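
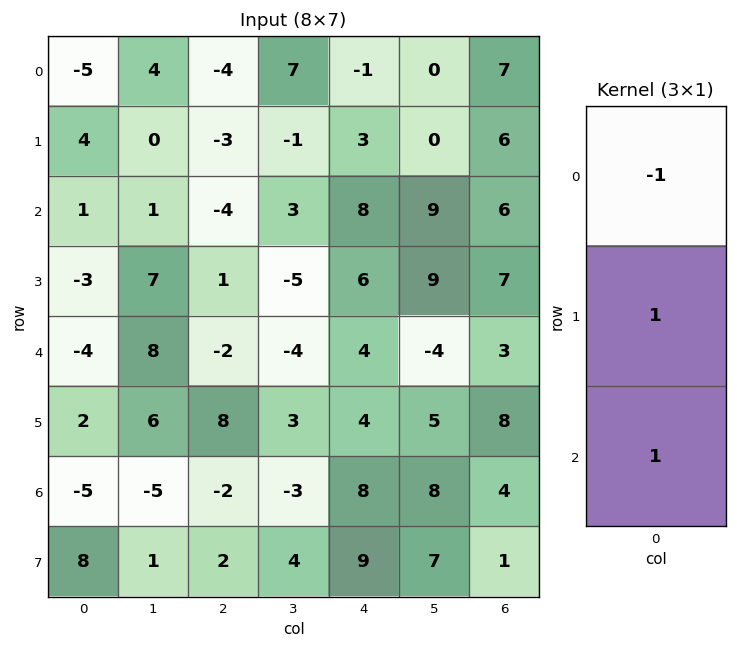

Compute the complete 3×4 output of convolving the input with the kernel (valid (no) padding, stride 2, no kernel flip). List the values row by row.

10 -3 12 5
-8 3 2 4
1 8 8 9

Output[0,0]: The receptive field on the input at this output position is [-5 / 4 / 1]. Elementwise product with the kernel and sum: -5·-1 + 4·1 + 1·1.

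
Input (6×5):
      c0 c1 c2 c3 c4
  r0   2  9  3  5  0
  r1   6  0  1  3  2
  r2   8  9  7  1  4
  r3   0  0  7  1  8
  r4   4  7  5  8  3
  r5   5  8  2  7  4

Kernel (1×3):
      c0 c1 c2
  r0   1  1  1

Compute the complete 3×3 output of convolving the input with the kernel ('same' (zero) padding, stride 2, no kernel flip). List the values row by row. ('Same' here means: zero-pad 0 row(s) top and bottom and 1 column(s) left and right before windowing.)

Output[0,0]: The receptive field on the zero-padded input at this output position is [0 2 9]. Elementwise product with the kernel and sum: 0·1 + 2·1 + 9·1.
Output[0,1]: The receptive field on the zero-padded input at this output position is [9 3 5]. Elementwise product with the kernel and sum: 9·1 + 3·1 + 5·1.

11 17 5
17 17 5
11 20 11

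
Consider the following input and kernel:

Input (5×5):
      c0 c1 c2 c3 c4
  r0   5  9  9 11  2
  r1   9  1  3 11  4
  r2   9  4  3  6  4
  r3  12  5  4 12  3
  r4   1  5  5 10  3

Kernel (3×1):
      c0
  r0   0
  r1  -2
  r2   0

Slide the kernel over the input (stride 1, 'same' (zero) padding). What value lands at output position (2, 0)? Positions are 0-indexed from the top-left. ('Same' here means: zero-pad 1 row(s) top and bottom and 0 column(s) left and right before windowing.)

-18

The receptive field on the zero-padded input at this output position is [9 / 9 / 12]. Elementwise product with the kernel and sum: 9·-2.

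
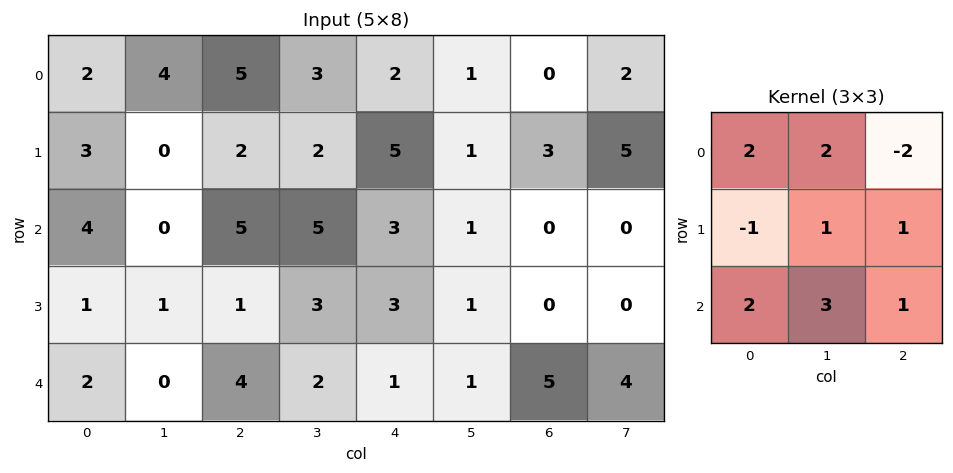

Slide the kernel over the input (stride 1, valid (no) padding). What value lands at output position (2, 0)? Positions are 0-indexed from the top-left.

7

The receptive field on the input at this output position is [4 0 5 / 1 1 1 / 2 0 4]. Elementwise product with the kernel and sum: 4·2 + 0·2 + 5·-2 + 1·-1 + 1·1 + 1·1 + 2·2 + 0·3 + 4·1.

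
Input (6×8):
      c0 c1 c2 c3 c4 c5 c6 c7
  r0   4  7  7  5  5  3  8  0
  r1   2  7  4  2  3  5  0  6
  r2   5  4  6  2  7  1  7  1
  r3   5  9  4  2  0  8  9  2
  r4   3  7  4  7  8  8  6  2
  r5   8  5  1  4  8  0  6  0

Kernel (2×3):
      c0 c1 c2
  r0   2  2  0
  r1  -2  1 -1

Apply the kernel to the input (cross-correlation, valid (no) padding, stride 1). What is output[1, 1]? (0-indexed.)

18

The receptive field on the input at this output position is [7 4 2 / 4 6 2]. Elementwise product with the kernel and sum: 7·2 + 4·2 + 4·-2 + 6·1 + 2·-1.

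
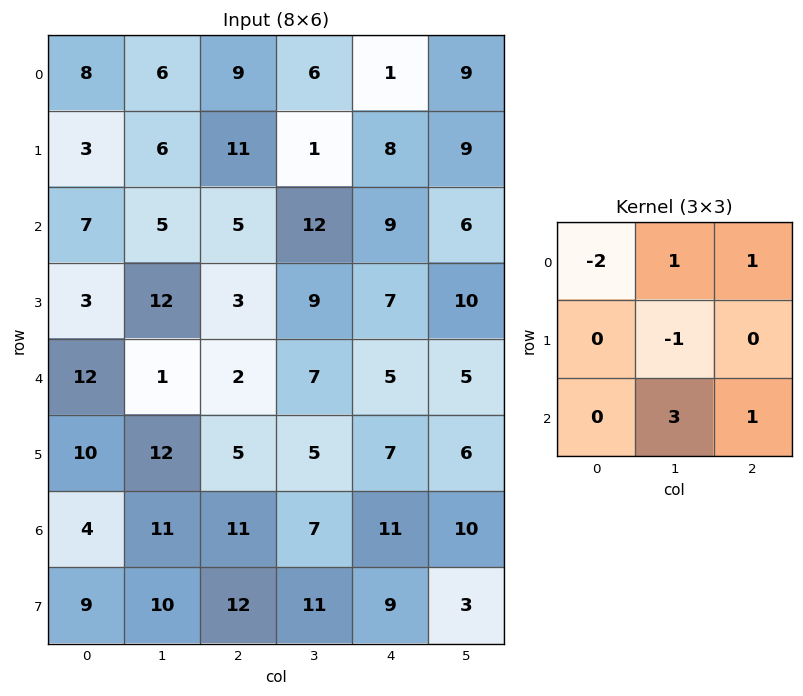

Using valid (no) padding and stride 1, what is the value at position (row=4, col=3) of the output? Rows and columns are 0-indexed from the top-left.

32

The receptive field on the input at this output position is [7 5 5 / 5 7 6 / 7 11 10]. Elementwise product with the kernel and sum: 7·-2 + 5·1 + 5·1 + 7·-1 + 11·3 + 10·1.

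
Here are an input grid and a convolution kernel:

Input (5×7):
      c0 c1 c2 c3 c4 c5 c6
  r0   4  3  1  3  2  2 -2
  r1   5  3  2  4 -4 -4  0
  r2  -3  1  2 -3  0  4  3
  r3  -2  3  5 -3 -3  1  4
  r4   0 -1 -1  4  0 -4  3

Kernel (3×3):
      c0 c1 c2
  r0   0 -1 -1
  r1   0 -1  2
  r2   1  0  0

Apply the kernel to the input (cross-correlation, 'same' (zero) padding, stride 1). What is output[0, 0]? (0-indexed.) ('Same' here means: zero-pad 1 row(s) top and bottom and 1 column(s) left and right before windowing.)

2

The receptive field on the zero-padded input at this output position is [0 0 0 / 0 4 3 / 0 5 3]. Elementwise product with the kernel and sum: 0·-1 + 0·-1 + 4·-1 + 3·2 + 0·1.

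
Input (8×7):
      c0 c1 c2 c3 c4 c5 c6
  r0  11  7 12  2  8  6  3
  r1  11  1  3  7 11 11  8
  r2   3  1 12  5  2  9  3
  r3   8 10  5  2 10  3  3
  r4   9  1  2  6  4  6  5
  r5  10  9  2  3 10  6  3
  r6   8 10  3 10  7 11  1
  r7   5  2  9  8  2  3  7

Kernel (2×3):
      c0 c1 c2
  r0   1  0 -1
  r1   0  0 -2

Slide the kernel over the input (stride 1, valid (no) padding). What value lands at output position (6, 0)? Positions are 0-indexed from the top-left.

-13

The receptive field on the input at this output position is [8 10 3 / 5 2 9]. Elementwise product with the kernel and sum: 8·1 + 3·-1 + 9·-2.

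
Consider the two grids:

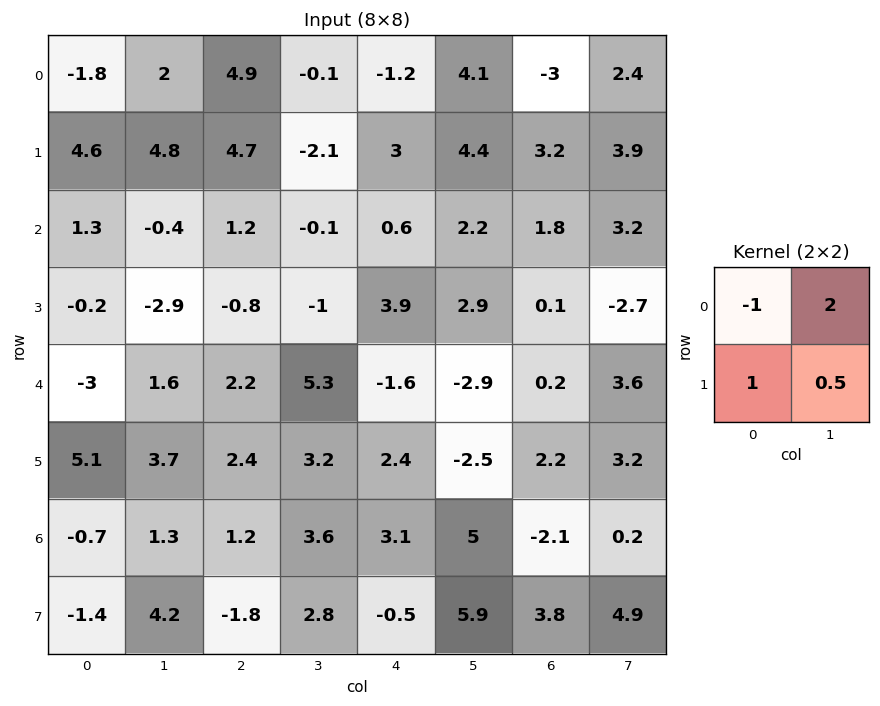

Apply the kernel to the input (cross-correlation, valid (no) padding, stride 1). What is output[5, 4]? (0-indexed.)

-1.8

The receptive field on the input at this output position is [2.4 -2.5 / 3.1 5]. Elementwise product with the kernel and sum: 2.4·-1 + -2.5·2 + 3.1·1 + 5·0.5.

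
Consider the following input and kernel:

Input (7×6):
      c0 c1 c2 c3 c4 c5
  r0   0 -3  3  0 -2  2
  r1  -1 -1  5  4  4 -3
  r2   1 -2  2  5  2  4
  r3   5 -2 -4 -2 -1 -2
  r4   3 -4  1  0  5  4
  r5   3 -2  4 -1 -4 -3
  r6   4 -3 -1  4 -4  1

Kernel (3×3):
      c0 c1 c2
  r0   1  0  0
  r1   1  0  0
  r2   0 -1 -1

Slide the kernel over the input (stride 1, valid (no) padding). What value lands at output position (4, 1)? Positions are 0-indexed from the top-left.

The receptive field on the input at this output position is [-4 1 0 / -2 4 -1 / -3 -1 4]. Elementwise product with the kernel and sum: -4·1 + -2·1 + -1·-1 + 4·-1.

-9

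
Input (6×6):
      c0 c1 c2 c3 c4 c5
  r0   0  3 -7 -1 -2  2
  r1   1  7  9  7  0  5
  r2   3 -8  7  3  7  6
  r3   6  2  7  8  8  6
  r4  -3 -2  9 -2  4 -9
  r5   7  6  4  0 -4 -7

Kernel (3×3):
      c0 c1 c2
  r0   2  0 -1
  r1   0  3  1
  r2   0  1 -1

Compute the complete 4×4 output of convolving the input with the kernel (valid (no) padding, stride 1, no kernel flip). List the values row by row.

22 45 5 2
-29 30 34 38
1 21 33 43
10 25 8 16

Output[0,0]: The receptive field on the input at this output position is [0 3 -7 / 1 7 9 / 3 -8 7]. Elementwise product with the kernel and sum: 0·2 + -7·-1 + 7·3 + 9·1 + -8·1 + 7·-1.
Output[0,1]: The receptive field on the input at this output position is [3 -7 -1 / 7 9 7 / -8 7 3]. Elementwise product with the kernel and sum: 3·2 + -1·-1 + 9·3 + 7·1 + 7·1 + 3·-1.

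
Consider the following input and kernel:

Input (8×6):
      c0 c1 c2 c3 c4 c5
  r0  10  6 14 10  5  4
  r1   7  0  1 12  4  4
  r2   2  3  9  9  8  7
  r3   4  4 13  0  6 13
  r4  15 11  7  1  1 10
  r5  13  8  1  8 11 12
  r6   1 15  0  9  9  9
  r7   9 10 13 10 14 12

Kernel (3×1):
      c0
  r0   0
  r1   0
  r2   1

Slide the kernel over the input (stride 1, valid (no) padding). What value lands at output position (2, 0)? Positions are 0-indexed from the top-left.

15

The receptive field on the input at this output position is [2 / 4 / 15]. Elementwise product with the kernel and sum: 15·1.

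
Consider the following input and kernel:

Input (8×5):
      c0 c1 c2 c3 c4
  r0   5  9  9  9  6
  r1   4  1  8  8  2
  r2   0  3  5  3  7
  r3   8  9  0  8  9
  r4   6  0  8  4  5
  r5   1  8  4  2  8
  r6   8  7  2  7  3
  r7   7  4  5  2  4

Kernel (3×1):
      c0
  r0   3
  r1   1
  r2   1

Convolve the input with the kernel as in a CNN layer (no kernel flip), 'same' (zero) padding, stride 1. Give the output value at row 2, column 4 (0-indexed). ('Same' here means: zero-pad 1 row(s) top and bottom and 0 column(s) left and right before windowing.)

The receptive field on the zero-padded input at this output position is [2 / 7 / 9]. Elementwise product with the kernel and sum: 2·3 + 7·1 + 9·1.

22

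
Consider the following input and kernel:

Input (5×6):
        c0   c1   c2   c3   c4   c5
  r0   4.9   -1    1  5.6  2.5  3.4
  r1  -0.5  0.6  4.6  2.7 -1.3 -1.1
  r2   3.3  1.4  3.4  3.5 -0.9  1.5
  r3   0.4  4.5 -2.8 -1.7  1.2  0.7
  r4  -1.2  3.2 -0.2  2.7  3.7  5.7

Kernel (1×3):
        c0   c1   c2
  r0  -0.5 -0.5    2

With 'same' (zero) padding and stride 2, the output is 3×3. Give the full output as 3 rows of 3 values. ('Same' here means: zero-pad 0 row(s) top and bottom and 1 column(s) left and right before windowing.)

Output[0,0]: The receptive field on the zero-padded input at this output position is [0 4.9 -1]. Elementwise product with the kernel and sum: 0·-0.5 + 4.9·-0.5 + -1·2.
Output[0,1]: The receptive field on the zero-padded input at this output position is [-1 1 5.6]. Elementwise product with the kernel and sum: -1·-0.5 + 1·-0.5 + 5.6·2.

-4.45 11.2 2.75
1.15 4.6 1.7
7 3.9 8.2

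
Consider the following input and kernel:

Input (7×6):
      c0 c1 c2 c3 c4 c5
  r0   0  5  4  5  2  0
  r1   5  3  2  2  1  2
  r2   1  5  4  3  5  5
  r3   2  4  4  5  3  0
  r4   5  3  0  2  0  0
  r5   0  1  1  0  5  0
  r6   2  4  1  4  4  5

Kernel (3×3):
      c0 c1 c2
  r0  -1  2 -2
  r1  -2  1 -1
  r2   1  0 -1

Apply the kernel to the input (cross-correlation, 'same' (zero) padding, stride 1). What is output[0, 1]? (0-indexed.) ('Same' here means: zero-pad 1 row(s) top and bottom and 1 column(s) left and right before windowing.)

4

The receptive field on the zero-padded input at this output position is [0 0 0 / 0 5 4 / 5 3 2]. Elementwise product with the kernel and sum: 0·-1 + 0·2 + 0·-2 + 0·-2 + 5·1 + 4·-1 + 5·1 + 2·-1.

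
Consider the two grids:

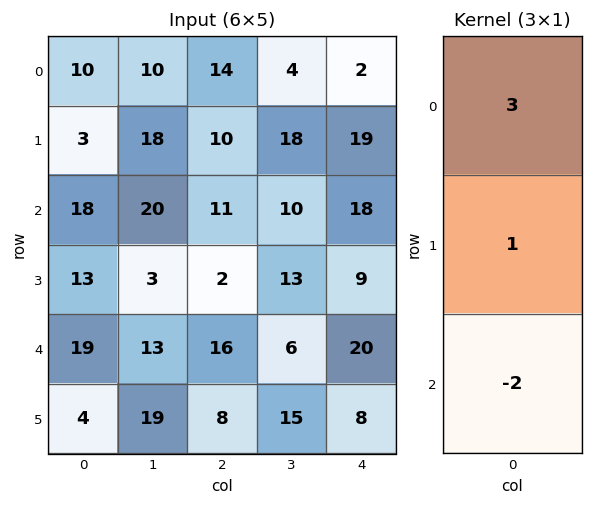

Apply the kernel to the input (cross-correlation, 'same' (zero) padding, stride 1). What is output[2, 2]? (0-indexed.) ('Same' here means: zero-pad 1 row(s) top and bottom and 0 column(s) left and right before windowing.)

37

The receptive field on the zero-padded input at this output position is [10 / 11 / 2]. Elementwise product with the kernel and sum: 10·3 + 11·1 + 2·-2.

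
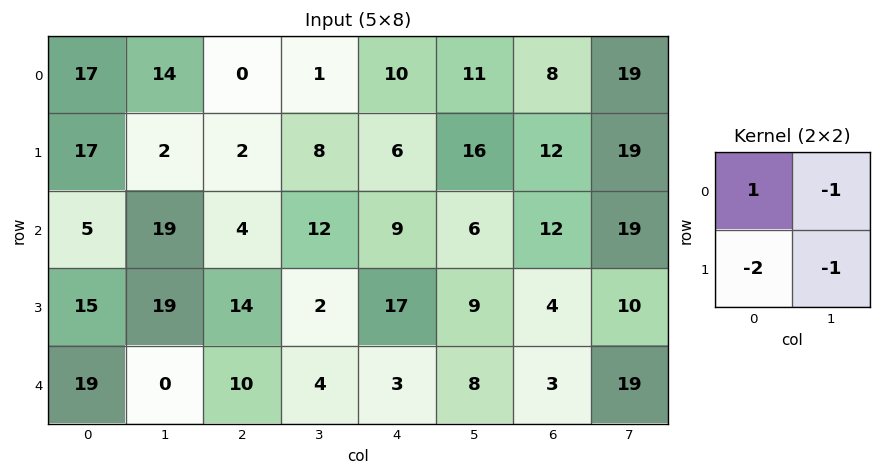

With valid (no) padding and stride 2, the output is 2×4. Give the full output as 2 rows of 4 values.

-33 -13 -29 -54
-63 -38 -40 -25

Output[0,0]: The receptive field on the input at this output position is [17 14 / 17 2]. Elementwise product with the kernel and sum: 17·1 + 14·-1 + 17·-2 + 2·-1.
Output[0,1]: The receptive field on the input at this output position is [0 1 / 2 8]. Elementwise product with the kernel and sum: 0·1 + 1·-1 + 2·-2 + 8·-1.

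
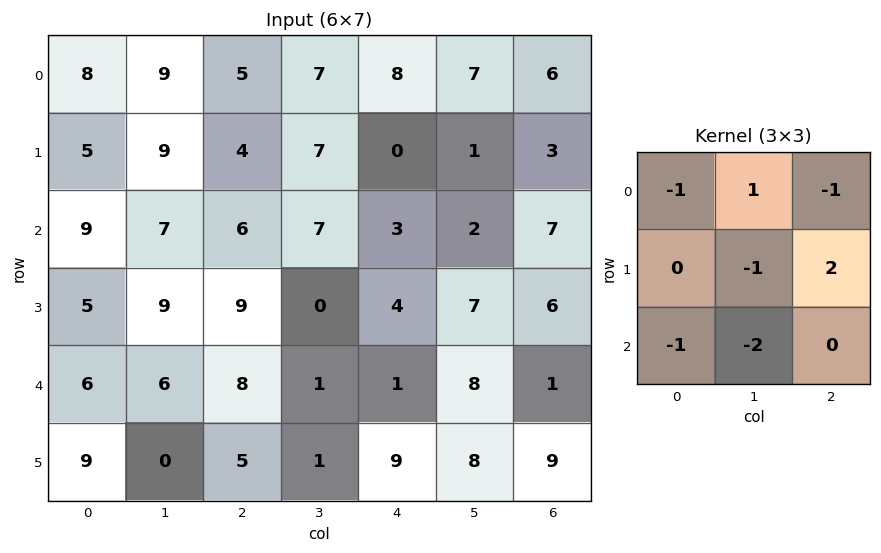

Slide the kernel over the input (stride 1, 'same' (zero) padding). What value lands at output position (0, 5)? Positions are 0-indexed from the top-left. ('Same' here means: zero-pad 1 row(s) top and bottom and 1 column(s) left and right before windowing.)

3

The receptive field on the zero-padded input at this output position is [0 0 0 / 8 7 6 / 0 1 3]. Elementwise product with the kernel and sum: 0·-1 + 0·1 + 0·-1 + 7·-1 + 6·2 + 0·-1 + 1·-2.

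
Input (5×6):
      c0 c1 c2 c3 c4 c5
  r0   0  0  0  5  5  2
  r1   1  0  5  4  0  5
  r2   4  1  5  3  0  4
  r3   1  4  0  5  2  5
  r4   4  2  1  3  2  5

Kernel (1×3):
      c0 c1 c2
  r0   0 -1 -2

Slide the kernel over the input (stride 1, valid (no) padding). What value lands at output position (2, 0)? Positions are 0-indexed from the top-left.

The receptive field on the input at this output position is [4 1 5]. Elementwise product with the kernel and sum: 1·-1 + 5·-2.

-11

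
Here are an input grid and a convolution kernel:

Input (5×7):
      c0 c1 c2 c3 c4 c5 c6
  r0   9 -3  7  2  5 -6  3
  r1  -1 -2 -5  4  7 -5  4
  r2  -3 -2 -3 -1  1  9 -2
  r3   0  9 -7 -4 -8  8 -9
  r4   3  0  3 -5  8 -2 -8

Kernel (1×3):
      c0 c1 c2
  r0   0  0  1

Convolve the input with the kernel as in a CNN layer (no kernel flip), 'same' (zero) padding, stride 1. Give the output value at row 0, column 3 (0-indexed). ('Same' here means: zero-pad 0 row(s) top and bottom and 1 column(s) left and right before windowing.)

The receptive field on the zero-padded input at this output position is [7 2 5]. Elementwise product with the kernel and sum: 5·1.

5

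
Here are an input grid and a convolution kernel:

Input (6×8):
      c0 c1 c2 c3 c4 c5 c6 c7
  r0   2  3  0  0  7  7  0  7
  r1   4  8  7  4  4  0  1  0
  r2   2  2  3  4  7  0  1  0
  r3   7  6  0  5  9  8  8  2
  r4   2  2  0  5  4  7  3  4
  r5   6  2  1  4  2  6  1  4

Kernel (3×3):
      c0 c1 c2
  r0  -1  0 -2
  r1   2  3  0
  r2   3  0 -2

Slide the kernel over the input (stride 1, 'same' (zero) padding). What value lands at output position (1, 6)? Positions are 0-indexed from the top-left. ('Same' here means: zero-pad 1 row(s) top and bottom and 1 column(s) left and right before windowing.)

-18

The receptive field on the zero-padded input at this output position is [7 0 7 / 0 1 0 / 0 1 0]. Elementwise product with the kernel and sum: 7·-1 + 7·-2 + 0·2 + 1·3 + 0·3 + 0·-2.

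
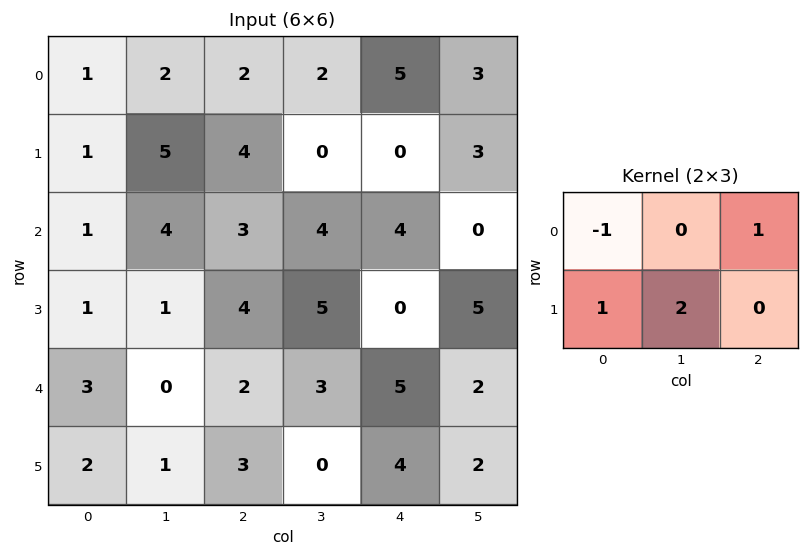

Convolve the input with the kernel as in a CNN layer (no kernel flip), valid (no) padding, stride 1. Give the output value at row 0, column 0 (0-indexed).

12

The receptive field on the input at this output position is [1 2 2 / 1 5 4]. Elementwise product with the kernel and sum: 1·-1 + 2·1 + 1·1 + 5·2.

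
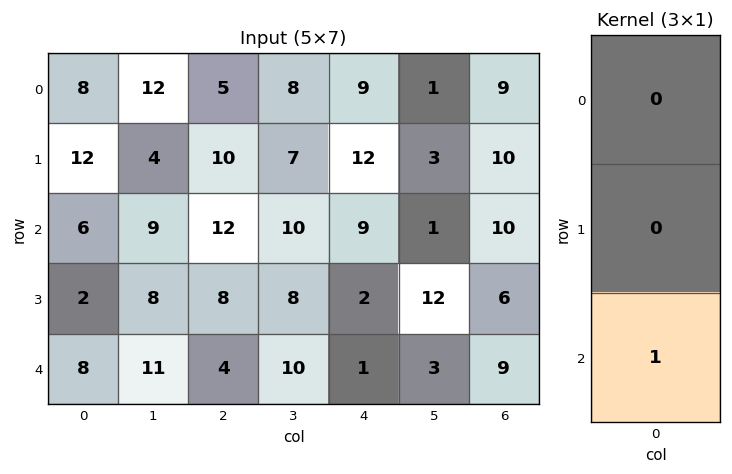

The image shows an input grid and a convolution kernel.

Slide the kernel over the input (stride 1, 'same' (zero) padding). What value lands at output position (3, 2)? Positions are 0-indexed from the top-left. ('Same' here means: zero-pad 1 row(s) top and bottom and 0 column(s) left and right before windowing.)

4

The receptive field on the zero-padded input at this output position is [12 / 8 / 4]. Elementwise product with the kernel and sum: 4·1.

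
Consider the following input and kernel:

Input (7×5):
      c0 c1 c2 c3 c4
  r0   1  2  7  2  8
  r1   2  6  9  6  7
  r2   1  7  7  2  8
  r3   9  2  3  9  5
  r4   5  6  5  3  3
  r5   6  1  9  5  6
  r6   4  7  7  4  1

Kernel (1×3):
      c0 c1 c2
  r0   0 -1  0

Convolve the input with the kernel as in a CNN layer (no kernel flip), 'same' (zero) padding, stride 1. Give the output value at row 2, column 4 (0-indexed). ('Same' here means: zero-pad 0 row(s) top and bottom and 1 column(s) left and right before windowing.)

The receptive field on the zero-padded input at this output position is [2 8 0]. Elementwise product with the kernel and sum: 8·-1.

-8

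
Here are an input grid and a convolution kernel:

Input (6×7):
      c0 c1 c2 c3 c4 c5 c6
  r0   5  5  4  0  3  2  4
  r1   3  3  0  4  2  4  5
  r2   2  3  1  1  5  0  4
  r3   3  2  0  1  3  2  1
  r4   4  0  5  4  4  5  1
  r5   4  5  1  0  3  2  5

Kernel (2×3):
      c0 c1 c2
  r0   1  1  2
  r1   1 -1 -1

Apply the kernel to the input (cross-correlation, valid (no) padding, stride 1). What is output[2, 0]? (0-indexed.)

8

The receptive field on the input at this output position is [2 3 1 / 3 2 0]. Elementwise product with the kernel and sum: 2·1 + 3·1 + 1·2 + 3·1 + 2·-1 + 0·-1.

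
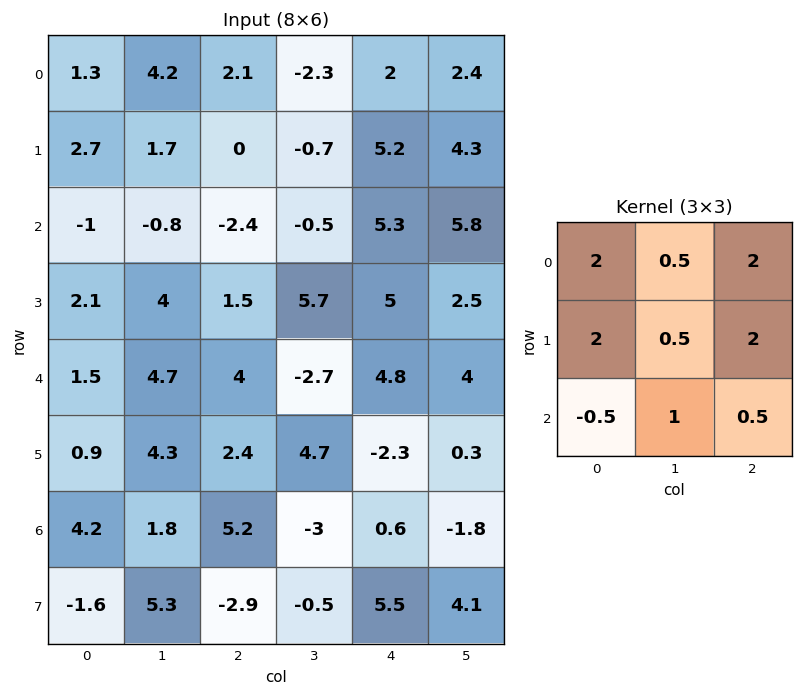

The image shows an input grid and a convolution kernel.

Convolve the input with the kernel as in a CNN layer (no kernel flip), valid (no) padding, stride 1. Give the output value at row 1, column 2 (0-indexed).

The receptive field on the input at this output position is [0 -0.7 5.2 / -2.4 -0.5 5.3 / 1.5 5.7 5]. Elementwise product with the kernel and sum: 0·2 + -0.7·0.5 + 5.2·2 + -2.4·2 + -0.5·0.5 + 5.3·2 + 1.5·-0.5 + 5.7·1 + 5·0.5.

23.05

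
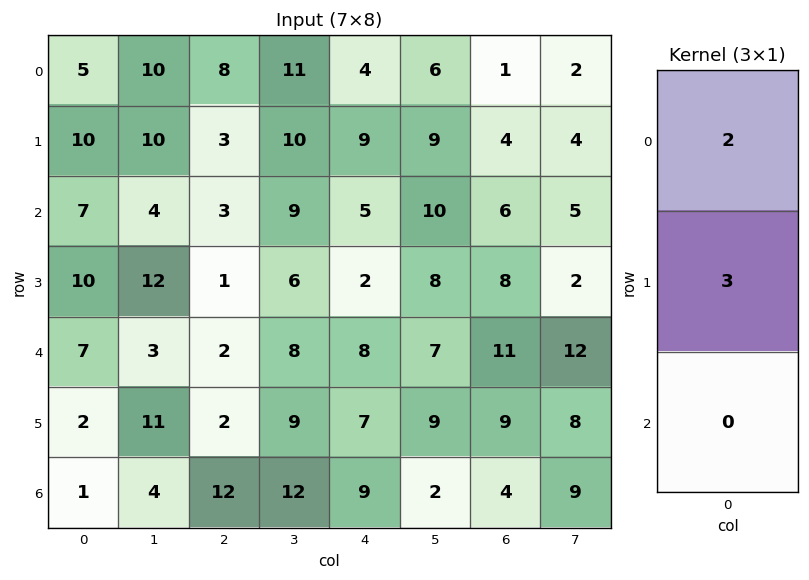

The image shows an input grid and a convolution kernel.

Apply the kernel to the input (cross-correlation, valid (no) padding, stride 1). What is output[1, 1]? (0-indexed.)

The receptive field on the input at this output position is [10 / 4 / 12]. Elementwise product with the kernel and sum: 10·2 + 4·3.

32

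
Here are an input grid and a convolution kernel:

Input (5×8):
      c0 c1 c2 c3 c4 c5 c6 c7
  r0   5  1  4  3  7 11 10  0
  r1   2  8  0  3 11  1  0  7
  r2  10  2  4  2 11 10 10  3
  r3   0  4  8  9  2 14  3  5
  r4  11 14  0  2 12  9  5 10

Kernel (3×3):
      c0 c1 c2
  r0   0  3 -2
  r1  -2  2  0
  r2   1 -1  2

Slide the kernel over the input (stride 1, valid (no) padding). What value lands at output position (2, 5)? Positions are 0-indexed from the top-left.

The receptive field on the input at this output position is [10 10 3 / 14 3 5 / 9 5 10]. Elementwise product with the kernel and sum: 10·3 + 3·-2 + 14·-2 + 3·2 + 9·1 + 5·-1 + 10·2.

26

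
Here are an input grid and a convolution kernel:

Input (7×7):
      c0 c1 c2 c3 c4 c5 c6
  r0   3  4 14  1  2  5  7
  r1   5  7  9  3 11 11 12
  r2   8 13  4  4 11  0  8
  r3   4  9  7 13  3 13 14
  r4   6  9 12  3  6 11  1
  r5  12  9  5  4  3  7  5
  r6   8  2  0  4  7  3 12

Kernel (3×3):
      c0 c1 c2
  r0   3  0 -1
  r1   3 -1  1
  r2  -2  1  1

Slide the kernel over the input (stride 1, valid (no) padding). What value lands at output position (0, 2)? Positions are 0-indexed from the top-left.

The receptive field on the input at this output position is [14 1 2 / 9 3 11 / 4 4 11]. Elementwise product with the kernel and sum: 14·3 + 2·-1 + 9·3 + 3·-1 + 11·1 + 4·-2 + 4·1 + 11·1.

82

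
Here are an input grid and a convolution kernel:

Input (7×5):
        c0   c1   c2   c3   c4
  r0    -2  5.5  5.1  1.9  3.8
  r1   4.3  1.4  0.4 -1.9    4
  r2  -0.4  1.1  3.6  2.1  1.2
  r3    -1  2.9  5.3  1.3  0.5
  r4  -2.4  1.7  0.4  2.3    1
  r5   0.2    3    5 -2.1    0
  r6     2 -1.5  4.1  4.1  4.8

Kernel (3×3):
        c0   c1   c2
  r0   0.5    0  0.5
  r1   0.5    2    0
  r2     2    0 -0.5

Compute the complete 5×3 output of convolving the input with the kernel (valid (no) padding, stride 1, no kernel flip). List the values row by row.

Output[0,0]: The receptive field on the input at this output position is [-2 5.5 5.1 / 4.3 1.4 0.4 / -0.4 1.1 3.6]. Elementwise product with the kernel and sum: -2·0.5 + 5.1·0.5 + 4.3·0.5 + 1.4·2 + -0.4·2 + 3.6·-0.5.
Output[0,1]: The receptive field on the input at this output position is [5.5 5.1 1.9 / 1.4 0.4 -1.9 / 1.1 3.6 2.1]. Elementwise product with the kernel and sum: 5.5·0.5 + 1.9·0.5 + 1.4·0.5 + 0.4·2 + 1.1·2 + 2.1·-0.5.

3.9 6.35 7.45
-0.3 12.65 18.55
1.9 15.9 7.95
2.25 10.8 17.7
7.05 8.45 4.8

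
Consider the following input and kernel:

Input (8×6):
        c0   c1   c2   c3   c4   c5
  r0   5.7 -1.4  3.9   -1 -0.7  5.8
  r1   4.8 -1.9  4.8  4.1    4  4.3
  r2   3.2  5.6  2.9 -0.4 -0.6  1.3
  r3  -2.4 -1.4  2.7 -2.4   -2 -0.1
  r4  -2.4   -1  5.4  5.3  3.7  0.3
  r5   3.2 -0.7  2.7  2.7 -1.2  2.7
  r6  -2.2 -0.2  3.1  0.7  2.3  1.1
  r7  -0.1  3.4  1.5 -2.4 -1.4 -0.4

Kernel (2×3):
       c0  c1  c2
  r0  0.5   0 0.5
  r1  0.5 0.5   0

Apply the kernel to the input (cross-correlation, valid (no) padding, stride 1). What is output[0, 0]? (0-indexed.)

6.25

The receptive field on the input at this output position is [5.7 -1.4 3.9 / 4.8 -1.9 4.8]. Elementwise product with the kernel and sum: 5.7·0.5 + 3.9·0.5 + 4.8·0.5 + -1.9·0.5.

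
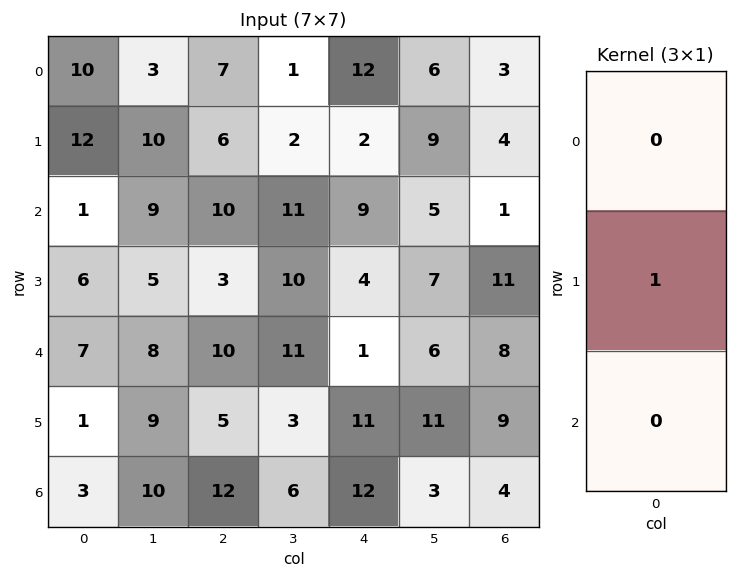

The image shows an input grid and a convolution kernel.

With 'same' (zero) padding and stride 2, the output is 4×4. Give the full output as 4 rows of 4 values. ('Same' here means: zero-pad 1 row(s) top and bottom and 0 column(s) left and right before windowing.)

Output[0,0]: The receptive field on the zero-padded input at this output position is [0 / 10 / 12]. Elementwise product with the kernel and sum: 10·1.
Output[0,1]: The receptive field on the zero-padded input at this output position is [0 / 7 / 6]. Elementwise product with the kernel and sum: 7·1.

10 7 12 3
1 10 9 1
7 10 1 8
3 12 12 4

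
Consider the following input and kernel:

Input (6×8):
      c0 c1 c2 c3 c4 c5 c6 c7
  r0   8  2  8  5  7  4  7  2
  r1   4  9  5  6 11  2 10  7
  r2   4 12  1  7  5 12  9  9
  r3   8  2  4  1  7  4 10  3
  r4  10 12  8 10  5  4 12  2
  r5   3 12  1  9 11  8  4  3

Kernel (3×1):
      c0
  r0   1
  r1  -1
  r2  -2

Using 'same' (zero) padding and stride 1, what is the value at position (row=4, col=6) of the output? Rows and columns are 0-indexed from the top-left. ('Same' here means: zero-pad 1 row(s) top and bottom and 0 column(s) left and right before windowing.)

-10

The receptive field on the zero-padded input at this output position is [10 / 12 / 4]. Elementwise product with the kernel and sum: 10·1 + 12·-1 + 4·-2.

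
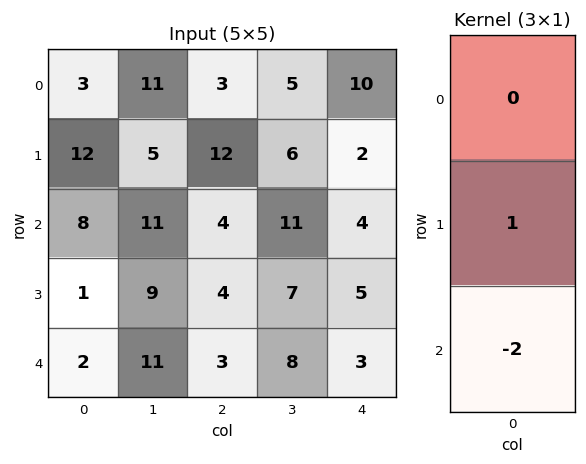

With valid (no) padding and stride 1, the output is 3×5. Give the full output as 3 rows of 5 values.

Output[0,0]: The receptive field on the input at this output position is [3 / 12 / 8]. Elementwise product with the kernel and sum: 12·1 + 8·-2.

-4 -17 4 -16 -6
6 -7 -4 -3 -6
-3 -13 -2 -9 -1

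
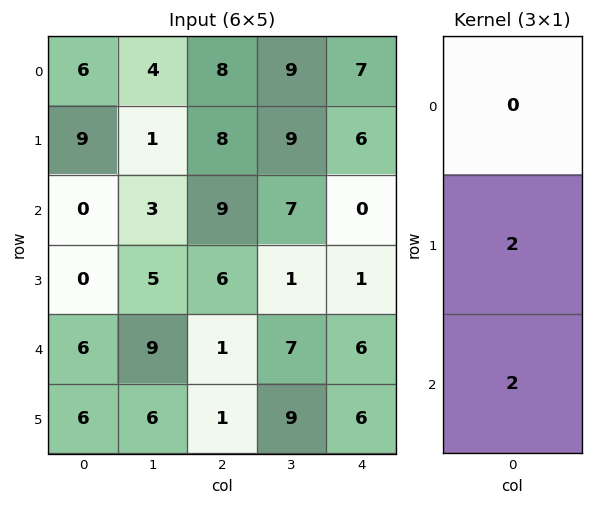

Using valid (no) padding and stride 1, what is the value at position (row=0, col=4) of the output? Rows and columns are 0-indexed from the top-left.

12

The receptive field on the input at this output position is [7 / 6 / 0]. Elementwise product with the kernel and sum: 6·2 + 0·2.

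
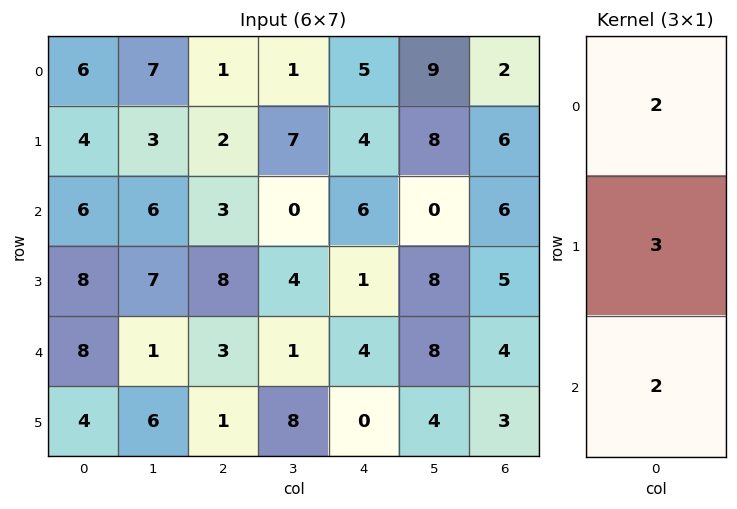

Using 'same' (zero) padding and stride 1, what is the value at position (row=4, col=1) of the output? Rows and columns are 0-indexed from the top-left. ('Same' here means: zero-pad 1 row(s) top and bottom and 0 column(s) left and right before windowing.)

The receptive field on the zero-padded input at this output position is [7 / 1 / 6]. Elementwise product with the kernel and sum: 7·2 + 1·3 + 6·2.

29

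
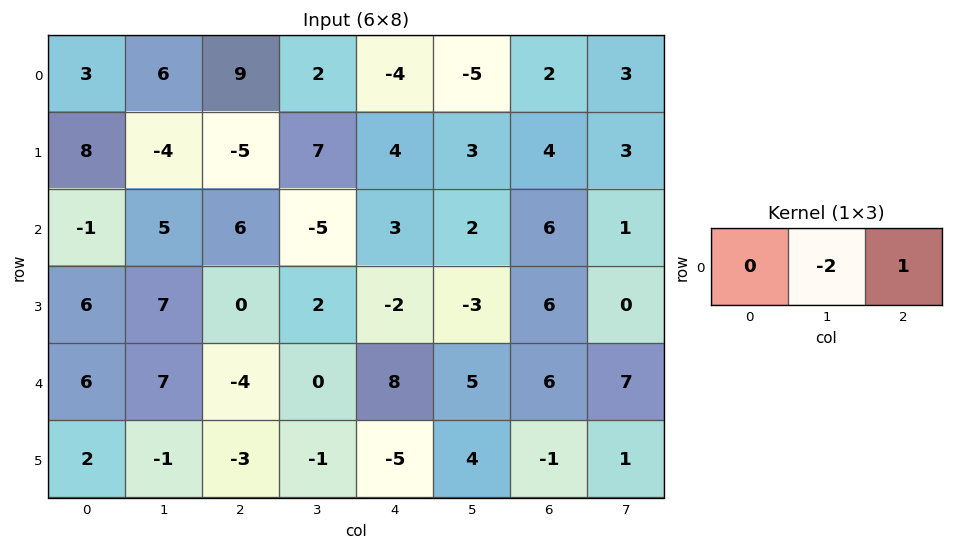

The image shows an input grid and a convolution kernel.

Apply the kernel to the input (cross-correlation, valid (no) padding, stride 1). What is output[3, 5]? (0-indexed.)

The receptive field on the input at this output position is [-3 6 0]. Elementwise product with the kernel and sum: 6·-2 + 0·1.

-12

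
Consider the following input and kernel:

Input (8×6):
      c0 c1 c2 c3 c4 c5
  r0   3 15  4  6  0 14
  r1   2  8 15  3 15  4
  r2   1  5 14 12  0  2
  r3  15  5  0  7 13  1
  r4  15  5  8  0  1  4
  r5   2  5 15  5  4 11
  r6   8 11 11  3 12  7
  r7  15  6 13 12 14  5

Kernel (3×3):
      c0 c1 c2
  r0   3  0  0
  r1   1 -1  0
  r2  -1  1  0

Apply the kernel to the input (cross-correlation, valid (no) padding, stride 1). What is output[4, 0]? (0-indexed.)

The receptive field on the input at this output position is [15 5 8 / 2 5 15 / 8 11 11]. Elementwise product with the kernel and sum: 15·3 + 2·1 + 5·-1 + 8·-1 + 11·1.

45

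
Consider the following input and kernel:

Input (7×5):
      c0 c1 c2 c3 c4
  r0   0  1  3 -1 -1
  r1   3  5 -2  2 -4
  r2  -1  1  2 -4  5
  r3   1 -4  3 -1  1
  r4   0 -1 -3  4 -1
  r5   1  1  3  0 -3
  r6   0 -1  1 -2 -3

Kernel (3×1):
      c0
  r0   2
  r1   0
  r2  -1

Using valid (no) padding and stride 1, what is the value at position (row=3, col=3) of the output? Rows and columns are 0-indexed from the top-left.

The receptive field on the input at this output position is [-1 / 4 / 0]. Elementwise product with the kernel and sum: -1·2 + 0·-1.

-2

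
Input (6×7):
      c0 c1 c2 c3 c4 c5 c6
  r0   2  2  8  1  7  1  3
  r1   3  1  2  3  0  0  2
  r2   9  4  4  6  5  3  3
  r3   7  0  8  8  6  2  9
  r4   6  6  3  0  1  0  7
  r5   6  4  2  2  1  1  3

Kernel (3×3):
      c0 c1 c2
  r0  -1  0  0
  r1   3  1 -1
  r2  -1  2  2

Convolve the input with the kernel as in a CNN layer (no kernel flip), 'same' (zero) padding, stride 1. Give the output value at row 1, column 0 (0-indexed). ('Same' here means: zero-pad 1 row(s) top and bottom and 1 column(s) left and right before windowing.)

The receptive field on the zero-padded input at this output position is [0 2 2 / 0 3 1 / 0 9 4]. Elementwise product with the kernel and sum: 0·-1 + 0·3 + 3·1 + 1·-1 + 0·-1 + 9·2 + 4·2.

28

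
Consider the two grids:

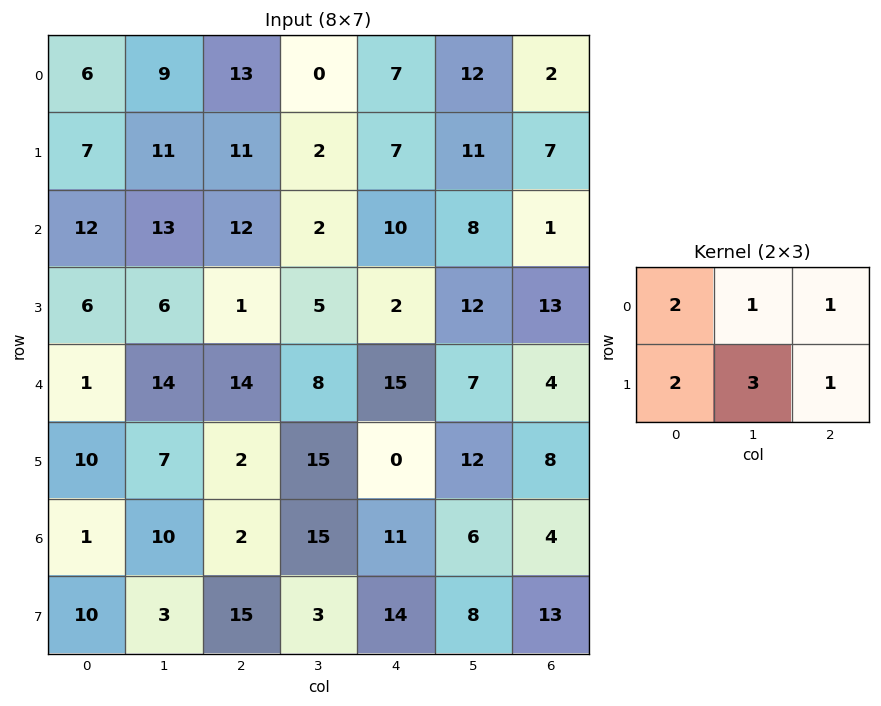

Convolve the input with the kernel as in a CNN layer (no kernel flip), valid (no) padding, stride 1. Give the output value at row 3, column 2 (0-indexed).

The receptive field on the input at this output position is [1 5 2 / 14 8 15]. Elementwise product with the kernel and sum: 1·2 + 5·1 + 2·1 + 14·2 + 8·3 + 15·1.

76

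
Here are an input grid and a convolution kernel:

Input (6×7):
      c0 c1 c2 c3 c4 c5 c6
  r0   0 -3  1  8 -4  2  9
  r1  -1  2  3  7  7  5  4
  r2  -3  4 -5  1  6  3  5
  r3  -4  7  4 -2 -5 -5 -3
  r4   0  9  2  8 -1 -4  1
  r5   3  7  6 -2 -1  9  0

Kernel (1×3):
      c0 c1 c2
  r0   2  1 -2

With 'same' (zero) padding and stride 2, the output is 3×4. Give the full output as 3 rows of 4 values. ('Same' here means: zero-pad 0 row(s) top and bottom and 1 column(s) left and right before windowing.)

Output[0,0]: The receptive field on the zero-padded input at this output position is [0 0 -3]. Elementwise product with the kernel and sum: 0·2 + 0·1 + -3·-2.
Output[0,1]: The receptive field on the zero-padded input at this output position is [-3 1 8]. Elementwise product with the kernel and sum: -3·2 + 1·1 + 8·-2.

6 -21 8 13
-11 1 2 11
-18 4 23 -7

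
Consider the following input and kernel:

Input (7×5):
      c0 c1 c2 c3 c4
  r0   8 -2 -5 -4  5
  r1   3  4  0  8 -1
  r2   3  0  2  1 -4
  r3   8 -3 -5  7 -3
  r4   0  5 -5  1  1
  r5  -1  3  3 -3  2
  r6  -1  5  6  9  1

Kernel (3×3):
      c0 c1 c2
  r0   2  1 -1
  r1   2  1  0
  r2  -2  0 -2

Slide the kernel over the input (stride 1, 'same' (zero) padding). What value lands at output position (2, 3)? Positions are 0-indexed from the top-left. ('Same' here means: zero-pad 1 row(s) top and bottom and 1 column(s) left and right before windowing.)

30

The receptive field on the zero-padded input at this output position is [0 8 -1 / 2 1 -4 / -5 7 -3]. Elementwise product with the kernel and sum: 0·2 + 8·1 + -1·-1 + 2·2 + 1·1 + -5·-2 + -3·-2.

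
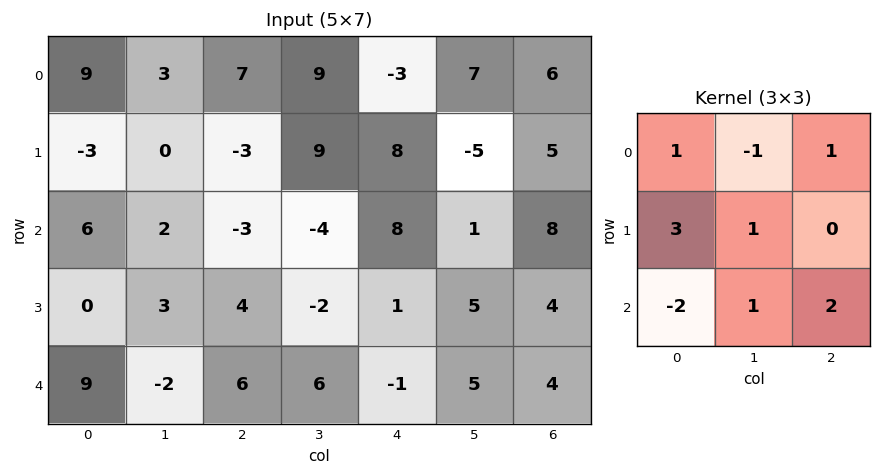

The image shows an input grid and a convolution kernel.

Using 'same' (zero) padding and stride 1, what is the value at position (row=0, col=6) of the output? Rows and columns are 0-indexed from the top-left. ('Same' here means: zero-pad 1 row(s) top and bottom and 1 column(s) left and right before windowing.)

42

The receptive field on the zero-padded input at this output position is [0 0 0 / 7 6 0 / -5 5 0]. Elementwise product with the kernel and sum: 0·1 + 0·-1 + 0·1 + 7·3 + 6·1 + -5·-2 + 5·1 + 0·2.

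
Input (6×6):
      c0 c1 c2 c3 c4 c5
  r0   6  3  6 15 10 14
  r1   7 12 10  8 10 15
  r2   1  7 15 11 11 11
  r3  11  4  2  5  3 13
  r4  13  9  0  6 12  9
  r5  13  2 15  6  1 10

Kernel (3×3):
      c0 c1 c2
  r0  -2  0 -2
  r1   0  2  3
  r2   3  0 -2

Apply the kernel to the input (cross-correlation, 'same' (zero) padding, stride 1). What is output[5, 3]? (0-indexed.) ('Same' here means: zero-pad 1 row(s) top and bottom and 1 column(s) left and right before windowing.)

The receptive field on the zero-padded input at this output position is [0 6 12 / 15 6 1 / 0 0 0]. Elementwise product with the kernel and sum: 0·-2 + 12·-2 + 6·2 + 1·3 + 0·3 + 0·-2.

-9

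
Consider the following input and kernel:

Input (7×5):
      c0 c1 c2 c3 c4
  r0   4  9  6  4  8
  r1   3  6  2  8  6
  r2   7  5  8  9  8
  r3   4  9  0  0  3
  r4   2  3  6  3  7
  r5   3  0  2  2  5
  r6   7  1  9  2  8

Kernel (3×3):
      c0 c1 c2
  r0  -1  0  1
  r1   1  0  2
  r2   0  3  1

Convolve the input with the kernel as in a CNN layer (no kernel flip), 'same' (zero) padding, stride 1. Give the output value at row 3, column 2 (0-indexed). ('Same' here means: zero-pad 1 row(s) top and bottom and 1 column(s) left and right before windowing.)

The receptive field on the zero-padded input at this output position is [5 8 9 / 9 0 0 / 3 6 3]. Elementwise product with the kernel and sum: 5·-1 + 9·1 + 9·1 + 0·2 + 6·3 + 3·1.

34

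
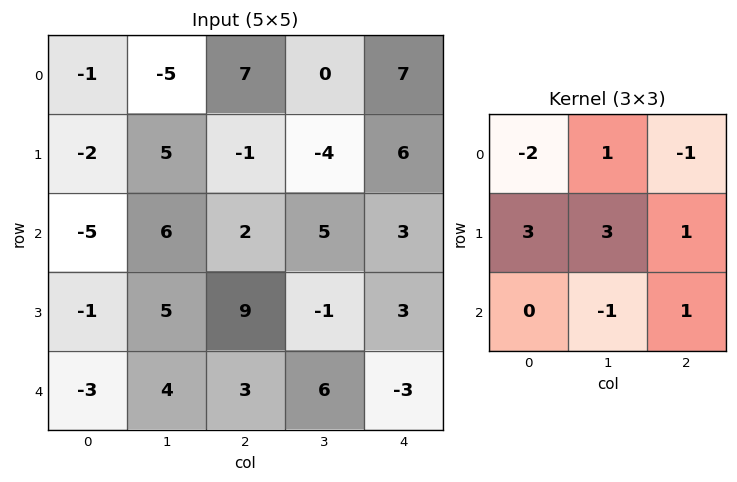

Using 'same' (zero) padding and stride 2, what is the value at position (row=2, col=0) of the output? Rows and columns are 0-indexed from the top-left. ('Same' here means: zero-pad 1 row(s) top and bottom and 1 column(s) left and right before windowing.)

The receptive field on the zero-padded input at this output position is [0 -1 5 / 0 -3 4 / 0 0 0]. Elementwise product with the kernel and sum: 0·-2 + -1·1 + 5·-1 + 0·3 + -3·3 + 4·1 + 0·-1 + 0·1.

-11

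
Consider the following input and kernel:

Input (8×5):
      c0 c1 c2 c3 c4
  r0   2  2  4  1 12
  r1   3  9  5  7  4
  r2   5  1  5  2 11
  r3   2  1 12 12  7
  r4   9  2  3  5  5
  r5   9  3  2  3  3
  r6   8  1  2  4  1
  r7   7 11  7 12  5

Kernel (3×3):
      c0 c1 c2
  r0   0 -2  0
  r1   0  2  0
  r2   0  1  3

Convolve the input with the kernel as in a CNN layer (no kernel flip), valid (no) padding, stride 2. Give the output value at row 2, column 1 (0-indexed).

3

The receptive field on the input at this output position is [3 5 5 / 2 3 3 / 2 4 1]. Elementwise product with the kernel and sum: 5·-2 + 3·2 + 4·1 + 1·3.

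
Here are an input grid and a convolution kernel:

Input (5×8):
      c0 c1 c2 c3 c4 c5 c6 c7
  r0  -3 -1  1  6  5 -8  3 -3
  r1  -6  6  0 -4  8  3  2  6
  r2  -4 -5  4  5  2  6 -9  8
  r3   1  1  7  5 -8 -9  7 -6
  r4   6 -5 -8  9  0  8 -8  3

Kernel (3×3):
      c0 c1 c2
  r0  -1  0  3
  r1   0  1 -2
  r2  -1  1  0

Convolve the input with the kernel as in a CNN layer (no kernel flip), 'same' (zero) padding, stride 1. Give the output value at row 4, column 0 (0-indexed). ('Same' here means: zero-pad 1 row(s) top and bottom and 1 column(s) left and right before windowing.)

19

The receptive field on the zero-padded input at this output position is [0 1 1 / 0 6 -5 / 0 0 0]. Elementwise product with the kernel and sum: 0·-1 + 1·3 + 6·1 + -5·-2 + 0·-1 + 0·1.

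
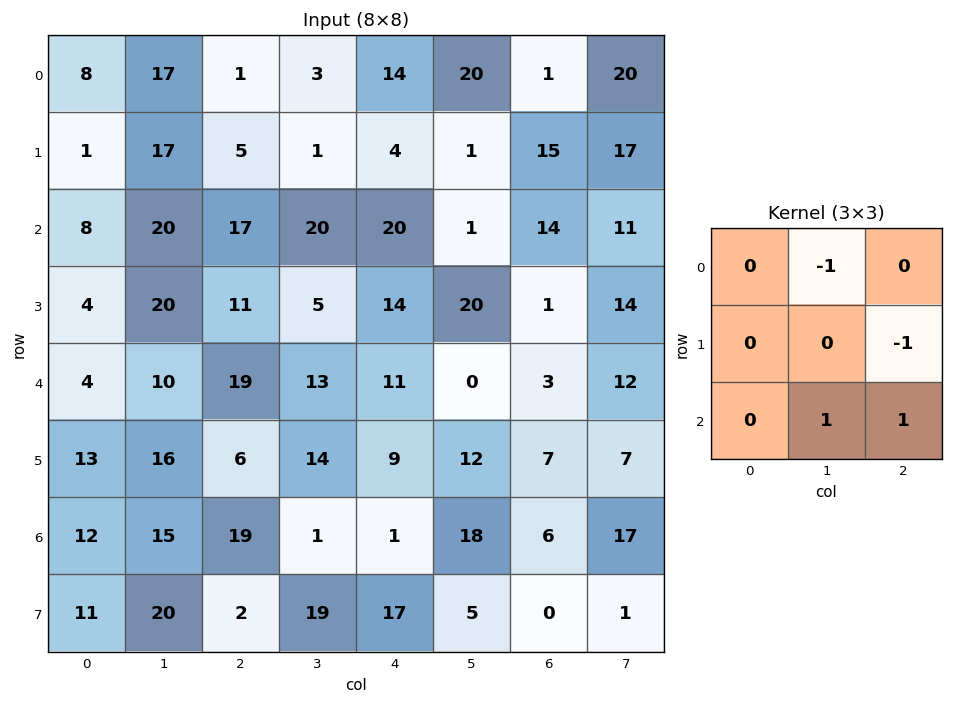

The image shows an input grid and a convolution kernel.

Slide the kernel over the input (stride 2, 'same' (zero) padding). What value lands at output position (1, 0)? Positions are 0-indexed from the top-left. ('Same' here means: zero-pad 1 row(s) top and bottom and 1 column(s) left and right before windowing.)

3

The receptive field on the zero-padded input at this output position is [0 1 17 / 0 8 20 / 0 4 20]. Elementwise product with the kernel and sum: 1·-1 + 20·-1 + 4·1 + 20·1.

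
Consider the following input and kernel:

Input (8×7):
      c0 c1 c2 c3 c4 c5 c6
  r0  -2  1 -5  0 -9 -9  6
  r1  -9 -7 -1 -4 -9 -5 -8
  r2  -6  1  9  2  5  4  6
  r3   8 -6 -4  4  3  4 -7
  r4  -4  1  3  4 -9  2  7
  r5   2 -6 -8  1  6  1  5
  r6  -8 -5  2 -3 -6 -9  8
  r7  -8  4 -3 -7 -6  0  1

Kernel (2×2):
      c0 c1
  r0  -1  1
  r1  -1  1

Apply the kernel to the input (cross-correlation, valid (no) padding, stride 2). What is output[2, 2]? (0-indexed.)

6

The receptive field on the input at this output position is [-9 2 / 6 1]. Elementwise product with the kernel and sum: -9·-1 + 2·1 + 6·-1 + 1·1.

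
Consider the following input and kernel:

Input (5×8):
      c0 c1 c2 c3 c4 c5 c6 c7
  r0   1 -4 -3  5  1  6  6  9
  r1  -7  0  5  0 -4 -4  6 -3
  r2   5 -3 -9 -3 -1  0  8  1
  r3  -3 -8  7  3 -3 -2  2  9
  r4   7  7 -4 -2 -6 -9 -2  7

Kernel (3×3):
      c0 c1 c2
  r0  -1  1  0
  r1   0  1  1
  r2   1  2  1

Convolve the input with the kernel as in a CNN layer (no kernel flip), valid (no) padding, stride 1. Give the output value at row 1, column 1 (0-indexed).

2

The receptive field on the input at this output position is [0 5 0 / -3 -9 -3 / -8 7 3]. Elementwise product with the kernel and sum: 0·-1 + 5·1 + -9·1 + -3·1 + -8·1 + 7·2 + 3·1.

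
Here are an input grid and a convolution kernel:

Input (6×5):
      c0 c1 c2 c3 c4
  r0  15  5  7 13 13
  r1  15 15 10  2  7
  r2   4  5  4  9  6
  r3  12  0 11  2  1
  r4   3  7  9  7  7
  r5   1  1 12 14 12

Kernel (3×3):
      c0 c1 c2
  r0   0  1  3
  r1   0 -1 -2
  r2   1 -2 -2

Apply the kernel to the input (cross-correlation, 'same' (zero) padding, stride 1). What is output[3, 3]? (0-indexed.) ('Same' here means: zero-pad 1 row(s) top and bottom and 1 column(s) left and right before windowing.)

4

The receptive field on the zero-padded input at this output position is [4 9 6 / 11 2 1 / 9 7 7]. Elementwise product with the kernel and sum: 9·1 + 6·3 + 2·-1 + 1·-2 + 9·1 + 7·-2 + 7·-2.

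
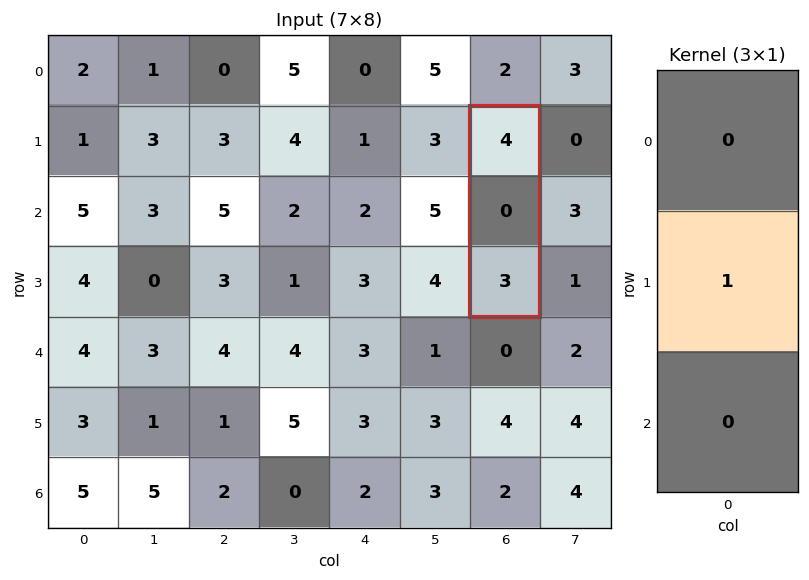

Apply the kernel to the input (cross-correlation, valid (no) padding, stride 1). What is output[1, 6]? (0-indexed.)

The receptive field on the input at this output position is [4 / 0 / 3]. Elementwise product with the kernel and sum: 0·1.

0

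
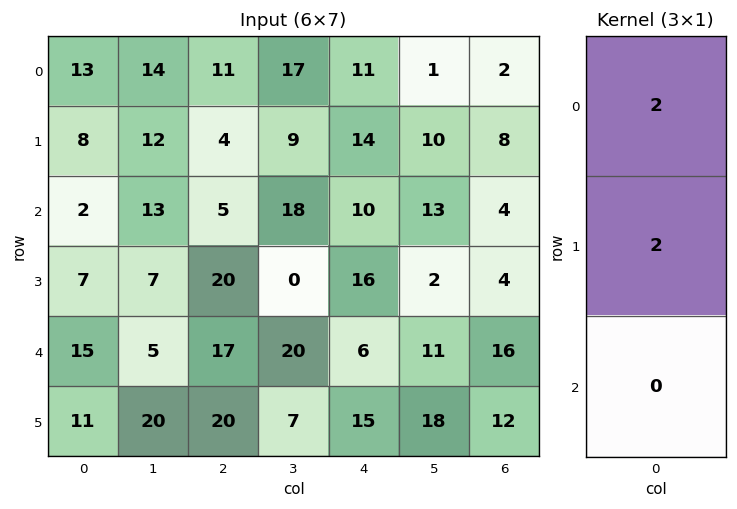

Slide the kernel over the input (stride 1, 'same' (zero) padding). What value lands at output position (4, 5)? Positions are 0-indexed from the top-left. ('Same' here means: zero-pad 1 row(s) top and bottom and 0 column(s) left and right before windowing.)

26

The receptive field on the zero-padded input at this output position is [2 / 11 / 18]. Elementwise product with the kernel and sum: 2·2 + 11·2.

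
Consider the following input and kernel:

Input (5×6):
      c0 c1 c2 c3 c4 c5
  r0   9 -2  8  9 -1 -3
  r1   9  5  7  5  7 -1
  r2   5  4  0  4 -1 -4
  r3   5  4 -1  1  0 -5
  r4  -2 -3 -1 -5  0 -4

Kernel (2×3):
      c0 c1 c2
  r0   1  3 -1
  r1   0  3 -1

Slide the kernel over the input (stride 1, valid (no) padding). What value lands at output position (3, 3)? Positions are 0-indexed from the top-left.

The receptive field on the input at this output position is [1 0 -5 / -5 0 -4]. Elementwise product with the kernel and sum: 1·1 + 0·3 + -5·-1 + 0·3 + -4·-1.

10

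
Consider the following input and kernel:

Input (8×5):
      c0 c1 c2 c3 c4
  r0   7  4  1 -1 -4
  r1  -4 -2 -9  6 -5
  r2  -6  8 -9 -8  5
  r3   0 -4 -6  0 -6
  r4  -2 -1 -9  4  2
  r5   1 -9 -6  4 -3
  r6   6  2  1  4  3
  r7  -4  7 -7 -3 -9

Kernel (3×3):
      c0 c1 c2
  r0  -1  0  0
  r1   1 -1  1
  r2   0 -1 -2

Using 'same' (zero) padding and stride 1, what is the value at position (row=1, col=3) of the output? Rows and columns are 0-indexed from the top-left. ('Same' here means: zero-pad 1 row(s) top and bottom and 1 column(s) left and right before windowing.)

-23

The receptive field on the zero-padded input at this output position is [1 -1 -4 / -9 6 -5 / -9 -8 5]. Elementwise product with the kernel and sum: 1·-1 + -9·1 + 6·-1 + -5·1 + -8·-1 + 5·-2.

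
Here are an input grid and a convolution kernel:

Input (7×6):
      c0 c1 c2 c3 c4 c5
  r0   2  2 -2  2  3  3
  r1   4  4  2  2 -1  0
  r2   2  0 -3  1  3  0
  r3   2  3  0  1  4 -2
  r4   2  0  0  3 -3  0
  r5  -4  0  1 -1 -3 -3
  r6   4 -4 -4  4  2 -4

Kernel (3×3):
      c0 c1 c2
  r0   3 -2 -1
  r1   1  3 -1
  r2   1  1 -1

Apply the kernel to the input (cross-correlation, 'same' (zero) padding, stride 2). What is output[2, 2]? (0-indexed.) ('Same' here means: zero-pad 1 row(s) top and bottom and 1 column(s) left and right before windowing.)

The receptive field on the zero-padded input at this output position is [1 4 -2 / 3 -3 0 / -1 -3 -3]. Elementwise product with the kernel and sum: 1·3 + 4·-2 + -2·-1 + 3·1 + -3·3 + 0·-1 + -1·1 + -3·1 + -3·-1.

-10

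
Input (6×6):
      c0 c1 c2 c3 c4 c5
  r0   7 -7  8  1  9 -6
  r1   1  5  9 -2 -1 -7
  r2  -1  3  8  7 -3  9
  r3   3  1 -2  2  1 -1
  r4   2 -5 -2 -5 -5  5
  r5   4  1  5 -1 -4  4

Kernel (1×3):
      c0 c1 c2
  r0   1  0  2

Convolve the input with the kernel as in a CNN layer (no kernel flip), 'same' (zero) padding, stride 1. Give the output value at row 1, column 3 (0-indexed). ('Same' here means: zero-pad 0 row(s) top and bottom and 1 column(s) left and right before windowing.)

7

The receptive field on the zero-padded input at this output position is [9 -2 -1]. Elementwise product with the kernel and sum: 9·1 + -1·2.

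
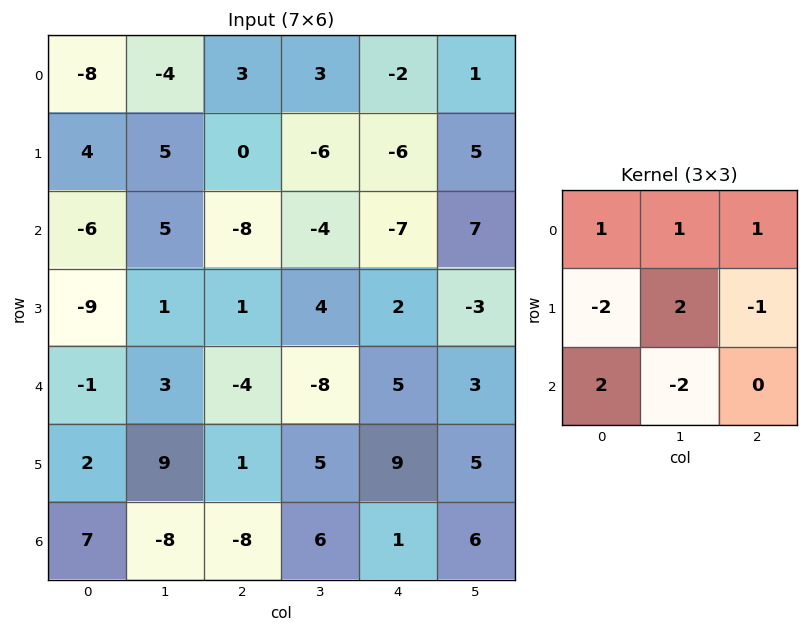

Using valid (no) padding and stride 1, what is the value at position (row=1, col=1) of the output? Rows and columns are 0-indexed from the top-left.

-23

The receptive field on the input at this output position is [5 0 -6 / 5 -8 -4 / 1 1 4]. Elementwise product with the kernel and sum: 5·1 + 0·1 + -6·1 + 5·-2 + -8·2 + -4·-1 + 1·2 + 1·-2.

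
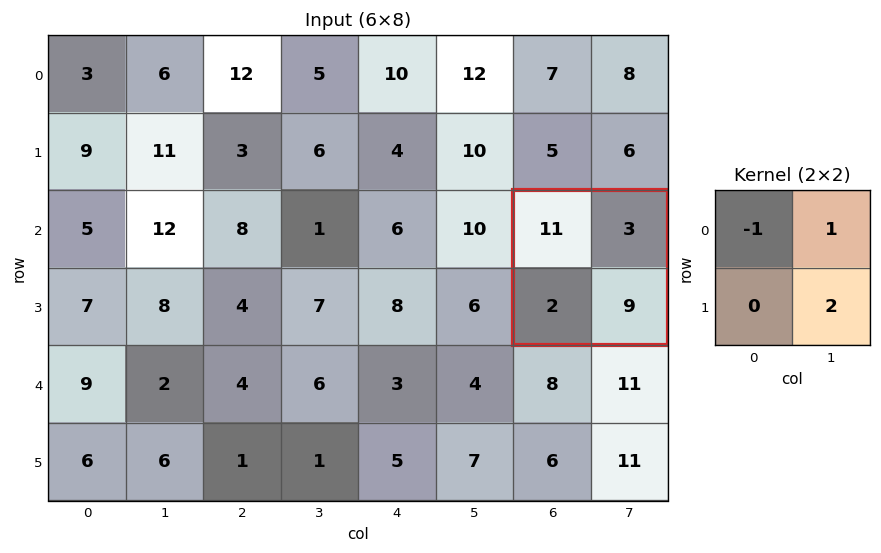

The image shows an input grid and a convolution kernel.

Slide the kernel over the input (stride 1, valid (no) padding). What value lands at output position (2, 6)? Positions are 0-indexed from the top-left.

10

The receptive field on the input at this output position is [11 3 / 2 9]. Elementwise product with the kernel and sum: 11·-1 + 3·1 + 9·2.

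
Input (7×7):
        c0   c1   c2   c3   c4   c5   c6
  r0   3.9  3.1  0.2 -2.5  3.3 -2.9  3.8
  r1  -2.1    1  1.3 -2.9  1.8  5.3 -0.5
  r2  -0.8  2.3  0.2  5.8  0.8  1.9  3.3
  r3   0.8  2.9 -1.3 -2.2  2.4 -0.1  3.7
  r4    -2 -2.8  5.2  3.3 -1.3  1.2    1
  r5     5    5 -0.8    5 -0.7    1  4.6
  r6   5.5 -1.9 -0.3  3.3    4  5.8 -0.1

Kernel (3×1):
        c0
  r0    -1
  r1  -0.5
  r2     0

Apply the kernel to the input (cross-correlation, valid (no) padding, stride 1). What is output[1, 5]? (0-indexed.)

-6.25

The receptive field on the input at this output position is [5.3 / 1.9 / -0.1]. Elementwise product with the kernel and sum: 5.3·-1 + 1.9·-0.5.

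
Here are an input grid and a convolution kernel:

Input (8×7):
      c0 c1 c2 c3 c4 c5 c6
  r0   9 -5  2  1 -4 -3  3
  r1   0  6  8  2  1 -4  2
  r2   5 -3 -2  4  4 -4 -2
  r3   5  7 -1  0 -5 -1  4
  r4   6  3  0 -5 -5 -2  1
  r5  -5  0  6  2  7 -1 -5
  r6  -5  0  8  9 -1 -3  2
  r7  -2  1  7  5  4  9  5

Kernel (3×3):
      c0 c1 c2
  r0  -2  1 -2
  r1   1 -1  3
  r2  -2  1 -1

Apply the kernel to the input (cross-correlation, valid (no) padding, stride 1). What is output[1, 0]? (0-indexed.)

-10

The receptive field on the input at this output position is [0 6 8 / 5 -3 -2 / 5 7 -1]. Elementwise product with the kernel and sum: 0·-2 + 6·1 + 8·-2 + 5·1 + -3·-1 + -2·3 + 5·-2 + 7·1 + -1·-1.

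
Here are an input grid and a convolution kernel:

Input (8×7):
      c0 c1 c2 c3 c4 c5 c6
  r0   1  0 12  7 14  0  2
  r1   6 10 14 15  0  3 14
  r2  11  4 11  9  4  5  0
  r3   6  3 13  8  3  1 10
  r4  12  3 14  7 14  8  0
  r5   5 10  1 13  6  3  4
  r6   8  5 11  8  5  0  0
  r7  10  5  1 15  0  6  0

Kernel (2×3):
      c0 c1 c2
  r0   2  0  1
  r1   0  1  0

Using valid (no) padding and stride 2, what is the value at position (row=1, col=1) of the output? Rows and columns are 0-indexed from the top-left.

34

The receptive field on the input at this output position is [11 9 4 / 13 8 3]. Elementwise product with the kernel and sum: 11·2 + 4·1 + 8·1.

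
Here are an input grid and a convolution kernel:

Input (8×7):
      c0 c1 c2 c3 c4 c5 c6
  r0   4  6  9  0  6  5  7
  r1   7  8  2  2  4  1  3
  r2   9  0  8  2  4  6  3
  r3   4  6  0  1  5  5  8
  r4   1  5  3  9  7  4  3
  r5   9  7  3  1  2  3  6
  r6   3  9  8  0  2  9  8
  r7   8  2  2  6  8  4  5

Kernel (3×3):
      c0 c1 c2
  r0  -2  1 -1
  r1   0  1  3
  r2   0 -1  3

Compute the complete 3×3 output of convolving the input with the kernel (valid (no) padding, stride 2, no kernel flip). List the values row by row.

Output[0,0]: The receptive field on the input at this output position is [4 6 9 / 7 8 2 / 9 0 8]. Elementwise product with the kernel and sum: 4·-2 + 6·1 + 9·-1 + 8·1 + 2·3 + 0·-1 + 8·3.
Output[0,1]: The receptive field on the input at this output position is [9 0 6 / 2 2 4 / 8 2 4]. Elementwise product with the kernel and sum: 9·-2 + 0·1 + 6·-1 + 2·1 + 4·3 + 2·-1 + 4·3.

27 0 -1
-16 10 29
31 9 23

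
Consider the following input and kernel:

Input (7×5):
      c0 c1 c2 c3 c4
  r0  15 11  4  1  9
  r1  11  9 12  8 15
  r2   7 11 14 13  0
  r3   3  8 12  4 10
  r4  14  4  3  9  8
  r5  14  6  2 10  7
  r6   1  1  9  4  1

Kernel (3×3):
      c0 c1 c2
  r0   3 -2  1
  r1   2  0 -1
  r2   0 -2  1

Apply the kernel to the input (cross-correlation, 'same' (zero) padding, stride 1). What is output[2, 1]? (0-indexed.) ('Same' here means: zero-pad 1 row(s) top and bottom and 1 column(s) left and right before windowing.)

The receptive field on the zero-padded input at this output position is [11 9 12 / 7 11 14 / 3 8 12]. Elementwise product with the kernel and sum: 11·3 + 9·-2 + 12·1 + 7·2 + 14·-1 + 8·-2 + 12·1.

23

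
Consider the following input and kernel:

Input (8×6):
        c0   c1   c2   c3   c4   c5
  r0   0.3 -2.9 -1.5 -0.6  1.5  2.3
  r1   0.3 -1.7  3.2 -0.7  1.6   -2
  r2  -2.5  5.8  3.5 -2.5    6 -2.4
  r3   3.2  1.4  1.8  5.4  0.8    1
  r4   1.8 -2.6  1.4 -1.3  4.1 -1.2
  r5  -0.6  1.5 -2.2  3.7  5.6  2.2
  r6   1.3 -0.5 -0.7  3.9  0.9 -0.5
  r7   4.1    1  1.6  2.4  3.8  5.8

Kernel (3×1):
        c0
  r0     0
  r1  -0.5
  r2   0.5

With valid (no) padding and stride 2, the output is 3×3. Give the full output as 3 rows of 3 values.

Output[0,0]: The receptive field on the input at this output position is [0.3 / 0.3 / -2.5]. Elementwise product with the kernel and sum: 0.3·-0.5 + -2.5·0.5.
Output[0,1]: The receptive field on the input at this output position is [-1.5 / 3.2 / 3.5]. Elementwise product with the kernel and sum: 3.2·-0.5 + 3.5·0.5.

-1.4 0.15 2.2
-0.7 -0.2 1.65
0.95 0.75 -2.35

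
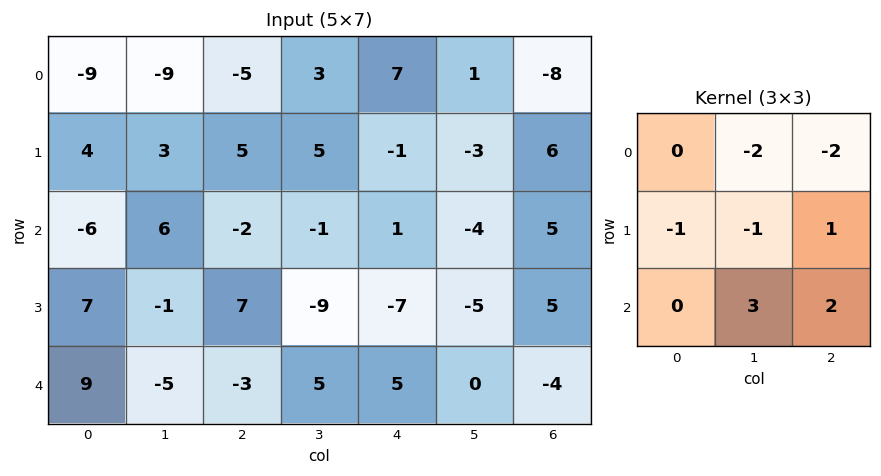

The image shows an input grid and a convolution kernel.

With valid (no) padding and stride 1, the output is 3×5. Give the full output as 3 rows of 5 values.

40 -7 -32 -28 22
-7 -22 -45 -27 -3
-28 -8 20 32 7

Output[0,0]: The receptive field on the input at this output position is [-9 -9 -5 / 4 3 5 / -6 6 -2]. Elementwise product with the kernel and sum: -9·-2 + -5·-2 + 4·-1 + 3·-1 + 5·1 + 6·3 + -2·2.
Output[0,1]: The receptive field on the input at this output position is [-9 -5 3 / 3 5 5 / 6 -2 -1]. Elementwise product with the kernel and sum: -5·-2 + 3·-2 + 3·-1 + 5·-1 + 5·1 + -2·3 + -1·2.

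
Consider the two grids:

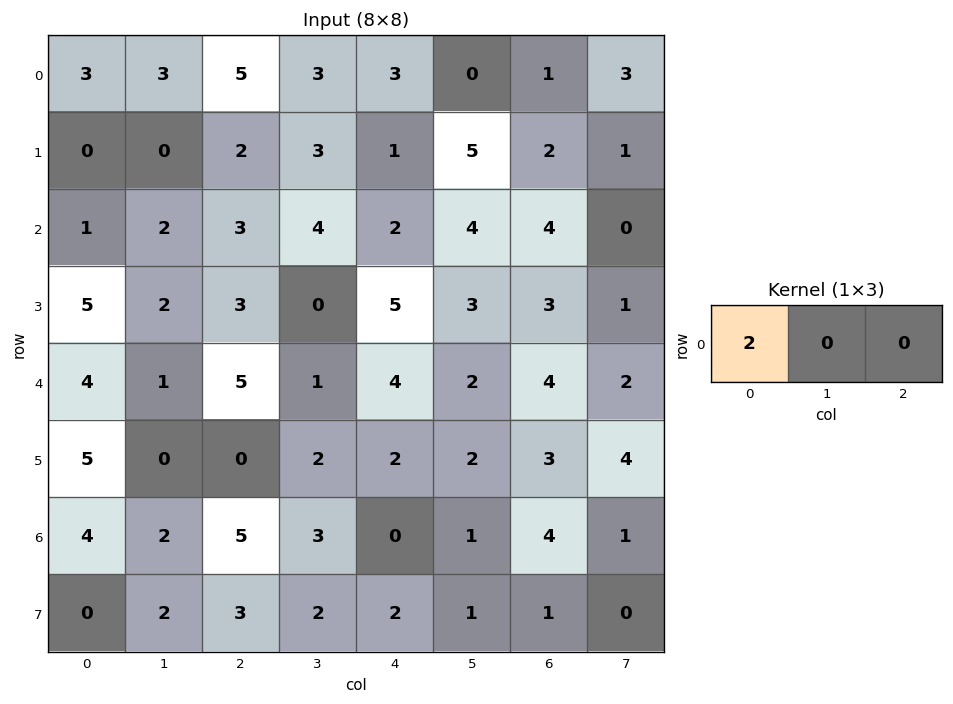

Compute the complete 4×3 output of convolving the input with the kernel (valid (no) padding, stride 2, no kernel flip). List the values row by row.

6 10 6
2 6 4
8 10 8
8 10 0

Output[0,0]: The receptive field on the input at this output position is [3 3 5]. Elementwise product with the kernel and sum: 3·2.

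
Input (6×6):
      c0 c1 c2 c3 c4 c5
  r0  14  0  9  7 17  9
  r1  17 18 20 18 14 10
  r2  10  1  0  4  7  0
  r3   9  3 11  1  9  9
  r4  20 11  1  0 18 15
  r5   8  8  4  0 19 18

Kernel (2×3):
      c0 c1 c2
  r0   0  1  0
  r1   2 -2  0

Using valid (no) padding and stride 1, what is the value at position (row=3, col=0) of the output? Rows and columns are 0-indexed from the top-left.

21

The receptive field on the input at this output position is [9 3 11 / 20 11 1]. Elementwise product with the kernel and sum: 3·1 + 20·2 + 11·-2.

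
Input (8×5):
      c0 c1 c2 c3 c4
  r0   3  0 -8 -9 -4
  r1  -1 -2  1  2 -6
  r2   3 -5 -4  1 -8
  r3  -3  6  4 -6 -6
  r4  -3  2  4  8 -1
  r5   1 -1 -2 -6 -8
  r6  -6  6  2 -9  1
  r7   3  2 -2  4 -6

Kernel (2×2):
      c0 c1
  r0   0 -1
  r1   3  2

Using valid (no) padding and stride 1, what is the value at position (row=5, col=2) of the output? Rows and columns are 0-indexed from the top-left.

-6

The receptive field on the input at this output position is [-2 -6 / 2 -9]. Elementwise product with the kernel and sum: -6·-1 + 2·3 + -9·2.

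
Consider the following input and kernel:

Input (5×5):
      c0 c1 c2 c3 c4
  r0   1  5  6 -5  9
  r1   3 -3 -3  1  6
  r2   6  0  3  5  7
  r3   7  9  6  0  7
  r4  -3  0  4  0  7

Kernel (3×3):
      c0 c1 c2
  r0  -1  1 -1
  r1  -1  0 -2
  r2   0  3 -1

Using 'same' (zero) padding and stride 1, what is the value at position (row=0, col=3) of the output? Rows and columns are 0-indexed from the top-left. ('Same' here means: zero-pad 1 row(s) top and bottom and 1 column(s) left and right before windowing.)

-27

The receptive field on the zero-padded input at this output position is [0 0 0 / 6 -5 9 / -3 1 6]. Elementwise product with the kernel and sum: 0·-1 + 0·1 + 0·-1 + 6·-1 + 9·-2 + 1·3 + 6·-1.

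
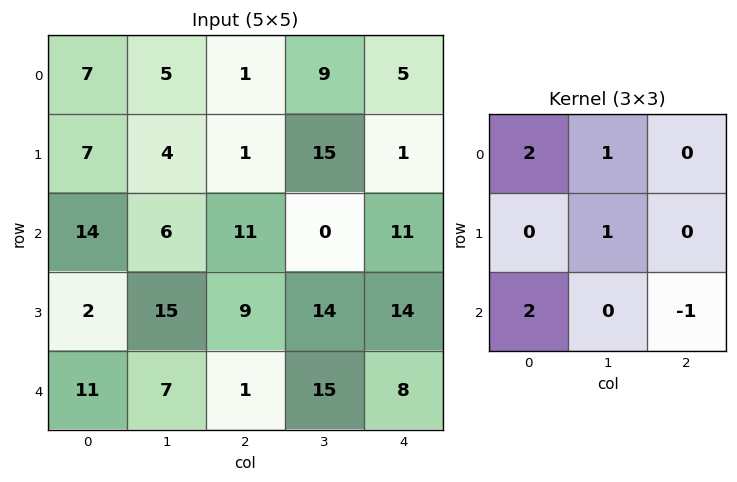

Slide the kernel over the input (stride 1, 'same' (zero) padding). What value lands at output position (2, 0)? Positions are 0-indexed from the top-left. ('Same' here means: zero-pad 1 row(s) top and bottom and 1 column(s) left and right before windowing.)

6

The receptive field on the zero-padded input at this output position is [0 7 4 / 0 14 6 / 0 2 15]. Elementwise product with the kernel and sum: 0·2 + 7·1 + 14·1 + 0·2 + 15·-1.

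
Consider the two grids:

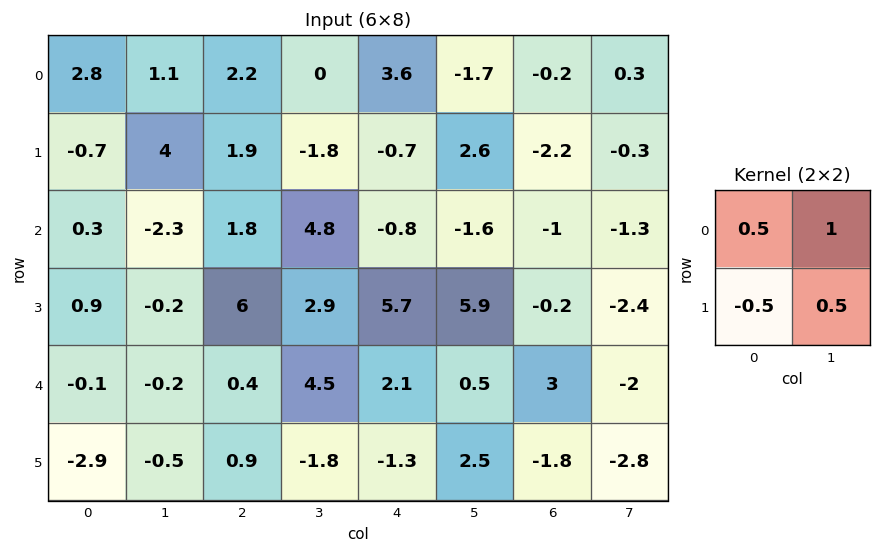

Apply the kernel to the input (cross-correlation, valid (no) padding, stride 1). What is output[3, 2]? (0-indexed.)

7.95

The receptive field on the input at this output position is [6 2.9 / 0.4 4.5]. Elementwise product with the kernel and sum: 6·0.5 + 2.9·1 + 0.4·-0.5 + 4.5·0.5.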